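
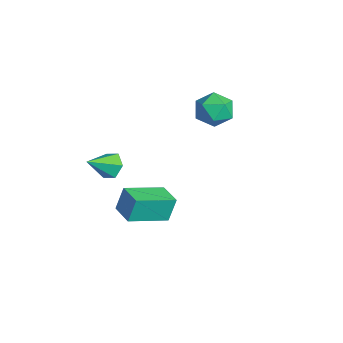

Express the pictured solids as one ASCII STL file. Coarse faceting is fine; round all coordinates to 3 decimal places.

solid 
facet normal -0.585 0.801 -0.124
outer loop
vertex -2.361 4.339 -0.885
vertex -2.927 4.023 -0.254
vertex -2.241 4.561 -0.016
endloop
endfacet
facet normal 0.097 0.961 -0.259
outer loop
vertex -2.361 4.339 -0.885
vertex -2.241 4.561 -0.016
vertex -1.528 4.35 -0.532
endloop
endfacet
facet normal 0.325 0.531 -0.783
outer loop
vertex -2.361 4.339 -0.885
vertex -1.528 4.35 -0.532
vertex -1.775 3.681 -1.088
endloop
endfacet
facet normal -0.217 0.106 -0.970
outer loop
vertex -2.361 4.339 -0.885
vertex -1.775 3.681 -1.088
vertex -2.64 3.479 -0.917
endloop
endfacet
facet normal -0.780 0.274 -0.563
outer loop
vertex -2.361 4.339 -0.885
vertex -2.64 3.479 -0.917
vertex -2.927 4.023 -0.254
endloop
endfacet
facet normal 0.477 0.816 0.326
outer loop
vertex -1.528 4.35 -0.532
vertex -2.241 4.561 -0.016
vertex -1.58 4.041 0.317
endloop
endfacet
facet normal -0.626 0.557 0.545
outer loop
vertex -2.241 4.561 -0.016
vertex -2.927 4.023 -0.254
vertex -2.445 3.839 0.488
endloop
endfacet
facet normal -0.941 -0.295 -0.165
outer loop
vertex -2.927 4.023 -0.254
vertex -2.64 3.479 -0.917
vertex -2.692 3.17 -0.068
endloop
endfacet
facet normal -0.031 -0.566 -0.824
outer loop
vertex -2.64 3.479 -0.917
vertex -1.775 3.681 -1.088
vertex -1.979 2.959 -0.584
endloop
endfacet
facet normal 0.846 0.120 -0.520
outer loop
vertex -1.775 3.681 -1.088
vertex -1.528 4.35 -0.532
vertex -1.293 3.497 -0.346
endloop
endfacet
facet normal 0.217 -0.106 0.970
outer loop
vertex -1.859 3.181 0.285
vertex -1.58 4.041 0.317
vertex -2.445 3.839 0.488
endloop
endfacet
facet normal -0.325 -0.531 0.783
outer loop
vertex -1.859 3.181 0.285
vertex -2.445 3.839 0.488
vertex -2.692 3.17 -0.068
endloop
endfacet
facet normal -0.097 -0.961 0.259
outer loop
vertex -1.859 3.181 0.285
vertex -2.692 3.17 -0.068
vertex -1.979 2.959 -0.584
endloop
endfacet
facet normal 0.585 -0.801 0.124
outer loop
vertex -1.859 3.181 0.285
vertex -1.979 2.959 -0.584
vertex -1.293 3.497 -0.346
endloop
endfacet
facet normal 0.780 -0.274 0.563
outer loop
vertex -1.859 3.181 0.285
vertex -1.293 3.497 -0.346
vertex -1.58 4.041 0.317
endloop
endfacet
facet normal 0.031 0.566 0.824
outer loop
vertex -2.445 3.839 0.488
vertex -1.58 4.041 0.317
vertex -2.241 4.561 -0.016
endloop
endfacet
facet normal -0.846 -0.120 0.520
outer loop
vertex -2.692 3.17 -0.068
vertex -2.445 3.839 0.488
vertex -2.927 4.023 -0.254
endloop
endfacet
facet normal -0.477 -0.816 -0.326
outer loop
vertex -1.979 2.959 -0.584
vertex -2.692 3.17 -0.068
vertex -2.64 3.479 -0.917
endloop
endfacet
facet normal 0.626 -0.557 -0.545
outer loop
vertex -1.293 3.497 -0.346
vertex -1.979 2.959 -0.584
vertex -1.775 3.681 -1.088
endloop
endfacet
facet normal 0.941 0.295 0.165
outer loop
vertex -1.58 4.041 0.317
vertex -1.293 3.497 -0.346
vertex -1.528 4.35 -0.532
endloop
endfacet
facet normal -0.980 -0.196 -0.030
outer loop
vertex 2.32 -1.119 -0.598
vertex 2.01 0.522 -1.185
vertex 2.421 -1.467 -1.626
endloop
endfacet
facet normal 0.175 -0.927 0.331
outer loop
vertex 3.45 -1.262 -1.595
vertex 2.32 -1.119 -0.598
vertex 2.421 -1.467 -1.626
endloop
endfacet
facet normal -0.980 -0.196 -0.030
outer loop
vertex 2.421 -1.467 -1.626
vertex 2.01 0.522 -1.185
vertex 2.111 0.174 -2.213
endloop
endfacet
facet normal 0.092 -0.320 -0.943
outer loop
vertex 2.111 0.174 -2.213
vertex 3.45 -1.262 -1.595
vertex 2.421 -1.467 -1.626
endloop
endfacet
facet normal -0.092 0.320 0.943
outer loop
vertex 2.32 -1.119 -0.598
vertex 3.039 0.727 -1.154
vertex 2.01 0.522 -1.185
endloop
endfacet
facet normal 0.175 -0.927 0.331
outer loop
vertex 3.349 -0.914 -0.567
vertex 2.32 -1.119 -0.598
vertex 3.45 -1.262 -1.595
endloop
endfacet
facet normal -0.092 0.320 0.943
outer loop
vertex 3.349 -0.914 -0.567
vertex 3.039 0.727 -1.154
vertex 2.32 -1.119 -0.598
endloop
endfacet
facet normal -0.175 0.927 -0.331
outer loop
vertex 2.01 0.522 -1.185
vertex 3.039 0.727 -1.154
vertex 2.111 0.174 -2.213
endloop
endfacet
facet normal 0.092 -0.320 -0.943
outer loop
vertex 3.14 0.379 -2.182
vertex 3.45 -1.262 -1.595
vertex 2.111 0.174 -2.213
endloop
endfacet
facet normal -0.175 0.927 -0.331
outer loop
vertex 2.111 0.174 -2.213
vertex 3.039 0.727 -1.154
vertex 3.14 0.379 -2.182
endloop
endfacet
facet normal 0.980 0.196 0.030
outer loop
vertex 3.14 0.379 -2.182
vertex 3.349 -0.914 -0.567
vertex 3.45 -1.262 -1.595
endloop
endfacet
facet normal 0.980 0.196 0.030
outer loop
vertex 3.039 0.727 -1.154
vertex 3.349 -0.914 -0.567
vertex 3.14 0.379 -2.182
endloop
endfacet
facet normal -0.259 0.791 -0.554
outer loop
vertex -1.95 -0.073 -2.818
vertex -2.437 -0.442 -3.117
vertex -2.575 -0.091 -2.551
endloop
endfacet
facet normal 0.375 0.247 0.894
outer loop
vertex -1.95 -0.073 -2.818
vertex -2.575 -0.091 -2.551
vertex -2.083 -1.518 -2.363
endloop
endfacet
facet normal -0.262 0.790 -0.554
outer loop
vertex -2.575 -0.091 -2.551
vertex -2.437 -0.442 -3.117
vertex -3.062 -0.461 -2.849
endloop
endfacet
facet normal -0.491 -0.055 0.870
outer loop
vertex -2.575 -0.091 -2.551
vertex -3.062 -0.461 -2.849
vertex -2.083 -1.518 -2.363
endloop
endfacet
facet normal -0.262 0.790 -0.554
outer loop
vertex -3.062 -0.461 -2.849
vertex -2.437 -0.442 -3.117
vertex -2.924 -0.812 -3.415
endloop
endfacet
facet normal -0.763 -0.616 0.196
outer loop
vertex -3.062 -0.461 -2.849
vertex -2.924 -0.812 -3.415
vertex -2.083 -1.518 -2.363
endloop
endfacet
facet normal -0.261 0.790 -0.555
outer loop
vertex -2.924 -0.812 -3.415
vertex -2.437 -0.442 -3.117
vertex -2.299 -0.793 -3.682
endloop
endfacet
facet normal -0.167 -0.875 -0.454
outer loop
vertex -2.924 -0.812 -3.415
vertex -2.299 -0.793 -3.682
vertex -2.083 -1.518 -2.363
endloop
endfacet
facet normal -0.260 0.790 -0.555
outer loop
vertex -2.299 -0.793 -3.682
vertex -2.437 -0.442 -3.117
vertex -1.813 -0.424 -3.384
endloop
endfacet
facet normal 0.698 -0.573 -0.429
outer loop
vertex -2.299 -0.793 -3.682
vertex -1.813 -0.424 -3.384
vertex -2.083 -1.518 -2.363
endloop
endfacet
facet normal -0.260 0.791 -0.554
outer loop
vertex -1.813 -0.424 -3.384
vertex -2.437 -0.442 -3.117
vertex -1.95 -0.073 -2.818
endloop
endfacet
facet normal 0.970 -0.013 0.243
outer loop
vertex -1.813 -0.424 -3.384
vertex -1.95 -0.073 -2.818
vertex -2.083 -1.518 -2.363
endloop
endfacet

endsolid


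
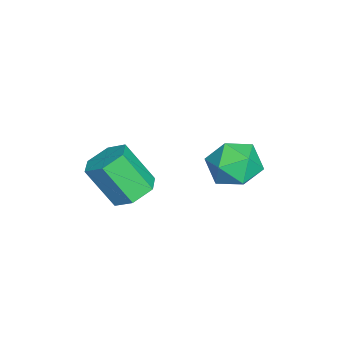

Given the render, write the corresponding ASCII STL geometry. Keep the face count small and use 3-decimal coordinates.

solid 
facet normal -0.593 0.805 0.035
outer loop
vertex 1.28 1.075 0.138
vertex 0.73 0.678 -0.053
vertex 0.884 0.762 0.63
endloop
endfacet
facet normal -0.057 0.863 0.503
outer loop
vertex 1.28 1.075 0.138
vertex 0.884 0.762 0.63
vertex 1.585 0.77 0.696
endloop
endfacet
facet normal 0.556 0.818 0.143
outer loop
vertex 1.28 1.075 0.138
vertex 1.585 0.77 0.696
vertex 1.865 0.692 0.054
endloop
endfacet
facet normal 0.401 0.733 -0.549
outer loop
vertex 1.28 1.075 0.138
vertex 1.865 0.692 0.054
vertex 1.336 0.635 -0.409
endloop
endfacet
facet normal -0.310 0.725 -0.615
outer loop
vertex 1.28 1.075 0.138
vertex 1.336 0.635 -0.409
vertex 0.73 0.678 -0.053
endloop
endfacet
facet normal -0.093 0.305 0.948
outer loop
vertex 1.585 0.77 0.696
vertex 0.884 0.762 0.63
vertex 1.224 0.185 0.849
endloop
endfacet
facet normal -0.958 0.213 0.190
outer loop
vertex 0.884 0.762 0.63
vertex 0.73 0.678 -0.053
vertex 0.695 0.128 0.386
endloop
endfacet
facet normal -0.500 0.083 -0.862
outer loop
vertex 0.73 0.678 -0.053
vertex 1.336 0.635 -0.409
vertex 0.975 0.05 -0.256
endloop
endfacet
facet normal 0.650 0.097 -0.754
outer loop
vertex 1.336 0.635 -0.409
vertex 1.865 0.692 0.054
vertex 1.676 0.058 -0.19
endloop
endfacet
facet normal 0.901 0.234 0.365
outer loop
vertex 1.865 0.692 0.054
vertex 1.585 0.77 0.696
vertex 1.83 0.142 0.493
endloop
endfacet
facet normal -0.401 -0.733 0.549
outer loop
vertex 1.28 -0.255 0.302
vertex 1.224 0.185 0.849
vertex 0.695 0.128 0.386
endloop
endfacet
facet normal -0.556 -0.818 -0.143
outer loop
vertex 1.28 -0.255 0.302
vertex 0.695 0.128 0.386
vertex 0.975 0.05 -0.256
endloop
endfacet
facet normal 0.057 -0.863 -0.503
outer loop
vertex 1.28 -0.255 0.302
vertex 0.975 0.05 -0.256
vertex 1.676 0.058 -0.19
endloop
endfacet
facet normal 0.593 -0.805 -0.035
outer loop
vertex 1.28 -0.255 0.302
vertex 1.676 0.058 -0.19
vertex 1.83 0.142 0.493
endloop
endfacet
facet normal 0.310 -0.725 0.615
outer loop
vertex 1.28 -0.255 0.302
vertex 1.83 0.142 0.493
vertex 1.224 0.185 0.849
endloop
endfacet
facet normal -0.650 -0.097 0.754
outer loop
vertex 0.695 0.128 0.386
vertex 1.224 0.185 0.849
vertex 0.884 0.762 0.63
endloop
endfacet
facet normal -0.901 -0.234 -0.365
outer loop
vertex 0.975 0.05 -0.256
vertex 0.695 0.128 0.386
vertex 0.73 0.678 -0.053
endloop
endfacet
facet normal 0.093 -0.305 -0.948
outer loop
vertex 1.676 0.058 -0.19
vertex 0.975 0.05 -0.256
vertex 1.336 0.635 -0.409
endloop
endfacet
facet normal 0.958 -0.213 -0.190
outer loop
vertex 1.83 0.142 0.493
vertex 1.676 0.058 -0.19
vertex 1.865 0.692 0.054
endloop
endfacet
facet normal 0.500 -0.083 0.862
outer loop
vertex 1.224 0.185 0.849
vertex 1.83 0.142 0.493
vertex 1.585 0.77 0.696
endloop
endfacet
facet normal 0.077 0.561 -0.824
outer loop
vertex 3.574 -1.422 0.49
vertex 3.025 -1.482 0.398
vertex 3.212 -1.054 0.707
endloop
endfacet
facet normal 0.759 0.503 0.413
outer loop
vertex 3.574 -1.422 0.49
vertex 3.212 -1.054 0.707
vertex 3.484 -2.078 1.454
endloop
endfacet
facet normal 0.759 0.503 0.413
outer loop
vertex 3.484 -2.078 1.454
vertex 3.212 -1.054 0.707
vertex 3.122 -1.71 1.671
endloop
endfacet
facet normal -0.077 -0.561 0.824
outer loop
vertex 3.484 -2.078 1.454
vertex 3.122 -1.71 1.671
vertex 2.935 -2.138 1.362
endloop
endfacet
facet normal 0.077 0.561 -0.824
outer loop
vertex 3.212 -1.054 0.707
vertex 3.025 -1.482 0.398
vertex 2.663 -1.114 0.615
endloop
endfacet
facet normal -0.181 0.821 0.542
outer loop
vertex 3.212 -1.054 0.707
vertex 2.663 -1.114 0.615
vertex 3.122 -1.71 1.671
endloop
endfacet
facet normal -0.181 0.821 0.542
outer loop
vertex 3.122 -1.71 1.671
vertex 2.663 -1.114 0.615
vertex 2.573 -1.77 1.579
endloop
endfacet
facet normal -0.077 -0.561 0.824
outer loop
vertex 3.122 -1.71 1.671
vertex 2.573 -1.77 1.579
vertex 2.935 -2.138 1.362
endloop
endfacet
facet normal 0.077 0.561 -0.824
outer loop
vertex 2.663 -1.114 0.615
vertex 3.025 -1.482 0.398
vertex 2.476 -1.542 0.306
endloop
endfacet
facet normal -0.939 0.318 0.128
outer loop
vertex 2.663 -1.114 0.615
vertex 2.476 -1.542 0.306
vertex 2.573 -1.77 1.579
endloop
endfacet
facet normal -0.939 0.318 0.128
outer loop
vertex 2.573 -1.77 1.579
vertex 2.476 -1.542 0.306
vertex 2.386 -2.198 1.27
endloop
endfacet
facet normal -0.077 -0.561 0.824
outer loop
vertex 2.573 -1.77 1.579
vertex 2.386 -2.198 1.27
vertex 2.935 -2.138 1.362
endloop
endfacet
facet normal 0.077 0.561 -0.824
outer loop
vertex 2.476 -1.542 0.306
vertex 3.025 -1.482 0.398
vertex 2.838 -1.91 0.089
endloop
endfacet
facet normal -0.759 -0.503 -0.413
outer loop
vertex 2.476 -1.542 0.306
vertex 2.838 -1.91 0.089
vertex 2.386 -2.198 1.27
endloop
endfacet
facet normal -0.759 -0.503 -0.413
outer loop
vertex 2.386 -2.198 1.27
vertex 2.838 -1.91 0.089
vertex 2.748 -2.566 1.053
endloop
endfacet
facet normal -0.077 -0.561 0.824
outer loop
vertex 2.386 -2.198 1.27
vertex 2.748 -2.566 1.053
vertex 2.935 -2.138 1.362
endloop
endfacet
facet normal 0.077 0.561 -0.824
outer loop
vertex 2.838 -1.91 0.089
vertex 3.025 -1.482 0.398
vertex 3.387 -1.85 0.181
endloop
endfacet
facet normal 0.181 -0.821 -0.542
outer loop
vertex 2.838 -1.91 0.089
vertex 3.387 -1.85 0.181
vertex 2.748 -2.566 1.053
endloop
endfacet
facet normal 0.181 -0.821 -0.542
outer loop
vertex 2.748 -2.566 1.053
vertex 3.387 -1.85 0.181
vertex 3.297 -2.506 1.145
endloop
endfacet
facet normal -0.077 -0.561 0.824
outer loop
vertex 2.748 -2.566 1.053
vertex 3.297 -2.506 1.145
vertex 2.935 -2.138 1.362
endloop
endfacet
facet normal 0.077 0.561 -0.824
outer loop
vertex 3.387 -1.85 0.181
vertex 3.025 -1.482 0.398
vertex 3.574 -1.422 0.49
endloop
endfacet
facet normal 0.939 -0.318 -0.128
outer loop
vertex 3.387 -1.85 0.181
vertex 3.574 -1.422 0.49
vertex 3.297 -2.506 1.145
endloop
endfacet
facet normal 0.939 -0.318 -0.128
outer loop
vertex 3.297 -2.506 1.145
vertex 3.574 -1.422 0.49
vertex 3.484 -2.078 1.454
endloop
endfacet
facet normal -0.077 -0.561 0.824
outer loop
vertex 3.297 -2.506 1.145
vertex 3.484 -2.078 1.454
vertex 2.935 -2.138 1.362
endloop
endfacet

endsolid


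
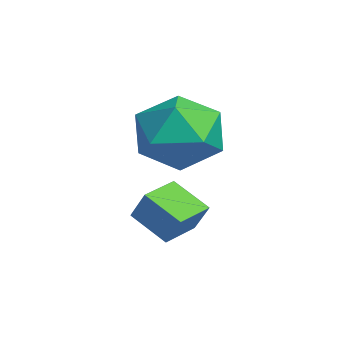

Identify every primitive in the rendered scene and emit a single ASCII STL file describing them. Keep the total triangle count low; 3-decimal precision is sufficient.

solid 
facet normal -0.083 0.995 0.046
outer loop
vertex -0.712 1.392 0.526
vertex -1.641 1.292 1.008
vertex -0.757 1.34 1.575
endloop
endfacet
facet normal 0.601 0.796 0.065
outer loop
vertex -0.712 1.392 0.526
vertex -0.757 1.34 1.575
vertex -0.008 0.817 1.055
endloop
endfacet
facet normal 0.739 0.421 -0.526
outer loop
vertex -0.712 1.392 0.526
vertex -0.008 0.817 1.055
vertex -0.429 0.445 0.166
endloop
endfacet
facet normal 0.139 0.388 -0.911
outer loop
vertex -0.712 1.392 0.526
vertex -0.429 0.445 0.166
vertex -1.438 0.739 0.137
endloop
endfacet
facet normal -0.369 0.743 -0.558
outer loop
vertex -0.712 1.392 0.526
vertex -1.438 0.739 0.137
vertex -1.641 1.292 1.008
endloop
endfacet
facet normal 0.689 0.364 0.627
outer loop
vertex -0.008 0.817 1.055
vertex -0.757 1.34 1.575
vertex -0.502 0.361 1.863
endloop
endfacet
facet normal -0.419 0.686 0.595
outer loop
vertex -0.757 1.34 1.575
vertex -1.641 1.292 1.008
vertex -1.511 0.655 1.834
endloop
endfacet
facet normal -0.881 0.278 -0.382
outer loop
vertex -1.641 1.292 1.008
vertex -1.438 0.739 0.137
vertex -1.932 0.283 0.945
endloop
endfacet
facet normal -0.059 -0.296 -0.953
outer loop
vertex -1.438 0.739 0.137
vertex -0.429 0.445 0.166
vertex -1.183 -0.24 0.425
endloop
endfacet
facet normal 0.912 -0.242 -0.331
outer loop
vertex -0.429 0.445 0.166
vertex -0.008 0.817 1.055
vertex -0.299 -0.192 0.992
endloop
endfacet
facet normal -0.139 -0.388 0.911
outer loop
vertex -1.228 -0.292 1.474
vertex -0.502 0.361 1.863
vertex -1.511 0.655 1.834
endloop
endfacet
facet normal -0.739 -0.421 0.526
outer loop
vertex -1.228 -0.292 1.474
vertex -1.511 0.655 1.834
vertex -1.932 0.283 0.945
endloop
endfacet
facet normal -0.601 -0.796 -0.065
outer loop
vertex -1.228 -0.292 1.474
vertex -1.932 0.283 0.945
vertex -1.183 -0.24 0.425
endloop
endfacet
facet normal 0.083 -0.995 -0.046
outer loop
vertex -1.228 -0.292 1.474
vertex -1.183 -0.24 0.425
vertex -0.299 -0.192 0.992
endloop
endfacet
facet normal 0.369 -0.743 0.558
outer loop
vertex -1.228 -0.292 1.474
vertex -0.299 -0.192 0.992
vertex -0.502 0.361 1.863
endloop
endfacet
facet normal 0.059 0.296 0.953
outer loop
vertex -1.511 0.655 1.834
vertex -0.502 0.361 1.863
vertex -0.757 1.34 1.575
endloop
endfacet
facet normal -0.912 0.242 0.331
outer loop
vertex -1.932 0.283 0.945
vertex -1.511 0.655 1.834
vertex -1.641 1.292 1.008
endloop
endfacet
facet normal -0.689 -0.364 -0.627
outer loop
vertex -1.183 -0.24 0.425
vertex -1.932 0.283 0.945
vertex -1.438 0.739 0.137
endloop
endfacet
facet normal 0.419 -0.686 -0.595
outer loop
vertex -0.299 -0.192 0.992
vertex -1.183 -0.24 0.425
vertex -0.429 0.445 0.166
endloop
endfacet
facet normal 0.881 -0.278 0.382
outer loop
vertex -0.502 0.361 1.863
vertex -0.299 -0.192 0.992
vertex -0.008 0.817 1.055
endloop
endfacet
facet normal -0.607 0.787 0.111
outer loop
vertex -0.892 0.126 -0.846
vertex -0.498 0.331 -0.145
vertex -0.248 0.697 -1.375
endloop
endfacet
facet normal -0.475 -0.247 -0.845
outer loop
vertex 0.298 -0.011 -1.475
vertex -0.892 0.126 -0.846
vertex -0.248 0.697 -1.375
endloop
endfacet
facet normal -0.607 0.787 0.111
outer loop
vertex -0.248 0.697 -1.375
vertex -0.498 0.331 -0.145
vertex 0.146 0.902 -0.674
endloop
endfacet
facet normal 0.637 0.565 -0.524
outer loop
vertex 0.146 0.902 -0.674
vertex 0.298 -0.011 -1.475
vertex -0.248 0.697 -1.375
endloop
endfacet
facet normal -0.637 -0.565 0.524
outer loop
vertex -0.892 0.126 -0.846
vertex 0.048 -0.377 -0.245
vertex -0.498 0.331 -0.145
endloop
endfacet
facet normal -0.475 -0.247 -0.845
outer loop
vertex -0.346 -0.582 -0.946
vertex -0.892 0.126 -0.846
vertex 0.298 -0.011 -1.475
endloop
endfacet
facet normal -0.637 -0.565 0.524
outer loop
vertex -0.346 -0.582 -0.946
vertex 0.048 -0.377 -0.245
vertex -0.892 0.126 -0.846
endloop
endfacet
facet normal 0.475 0.247 0.845
outer loop
vertex -0.498 0.331 -0.145
vertex 0.048 -0.377 -0.245
vertex 0.146 0.902 -0.674
endloop
endfacet
facet normal 0.637 0.565 -0.524
outer loop
vertex 0.692 0.194 -0.774
vertex 0.298 -0.011 -1.475
vertex 0.146 0.902 -0.674
endloop
endfacet
facet normal 0.475 0.247 0.845
outer loop
vertex 0.146 0.902 -0.674
vertex 0.048 -0.377 -0.245
vertex 0.692 0.194 -0.774
endloop
endfacet
facet normal 0.607 -0.787 -0.111
outer loop
vertex 0.692 0.194 -0.774
vertex -0.346 -0.582 -0.946
vertex 0.298 -0.011 -1.475
endloop
endfacet
facet normal 0.607 -0.787 -0.111
outer loop
vertex 0.048 -0.377 -0.245
vertex -0.346 -0.582 -0.946
vertex 0.692 0.194 -0.774
endloop
endfacet

endsolid


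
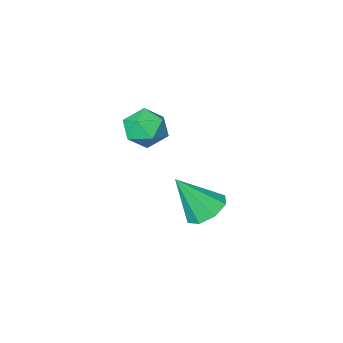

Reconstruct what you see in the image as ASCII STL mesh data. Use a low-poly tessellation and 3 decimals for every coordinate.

solid 
facet normal -0.488 0.310 -0.816
outer loop
vertex 1.836 2.721 -0.404
vertex 1.176 2.728 -0.007
vertex 1.733 3.241 -0.145
endloop
endfacet
facet normal 0.978 0.205 -0.023
outer loop
vertex 1.836 2.721 -0.404
vertex 1.733 3.241 -0.145
vertex 1.984 2.212 1.347
endloop
endfacet
facet normal -0.488 0.310 -0.816
outer loop
vertex 1.733 3.241 -0.145
vertex 1.176 2.728 -0.007
vertex 1.304 3.46 0.195
endloop
endfacet
facet normal 0.636 0.681 0.363
outer loop
vertex 1.733 3.241 -0.145
vertex 1.304 3.46 0.195
vertex 1.984 2.212 1.347
endloop
endfacet
facet normal -0.487 0.310 -0.816
outer loop
vertex 1.304 3.46 0.195
vertex 1.176 2.728 -0.007
vertex 0.8 3.25 0.416
endloop
endfacet
facet normal 0.032 0.687 0.726
outer loop
vertex 1.304 3.46 0.195
vertex 0.8 3.25 0.416
vertex 1.984 2.212 1.347
endloop
endfacet
facet normal -0.487 0.311 -0.816
outer loop
vertex 0.8 3.25 0.416
vertex 1.176 2.728 -0.007
vertex 0.516 2.735 0.389
endloop
endfacet
facet normal -0.477 0.219 0.851
outer loop
vertex 0.8 3.25 0.416
vertex 0.516 2.735 0.389
vertex 1.984 2.212 1.347
endloop
endfacet
facet normal -0.487 0.311 -0.816
outer loop
vertex 0.516 2.735 0.389
vertex 1.176 2.728 -0.007
vertex 0.618 2.215 0.13
endloop
endfacet
facet normal -0.595 -0.449 0.667
outer loop
vertex 0.516 2.735 0.389
vertex 0.618 2.215 0.13
vertex 1.984 2.212 1.347
endloop
endfacet
facet normal -0.486 0.311 -0.816
outer loop
vertex 0.618 2.215 0.13
vertex 1.176 2.728 -0.007
vertex 1.047 1.996 -0.209
endloop
endfacet
facet normal -0.252 -0.926 0.280
outer loop
vertex 0.618 2.215 0.13
vertex 1.047 1.996 -0.209
vertex 1.984 2.212 1.347
endloop
endfacet
facet normal -0.489 0.311 -0.815
outer loop
vertex 1.047 1.996 -0.209
vertex 1.176 2.728 -0.007
vertex 1.551 2.206 -0.431
endloop
endfacet
facet normal 0.352 -0.932 -0.083
outer loop
vertex 1.047 1.996 -0.209
vertex 1.551 2.206 -0.431
vertex 1.984 2.212 1.347
endloop
endfacet
facet normal -0.487 0.312 -0.815
outer loop
vertex 1.551 2.206 -0.431
vertex 1.176 2.728 -0.007
vertex 1.836 2.721 -0.404
endloop
endfacet
facet normal 0.860 -0.465 -0.208
outer loop
vertex 1.551 2.206 -0.431
vertex 1.836 2.721 -0.404
vertex 1.984 2.212 1.347
endloop
endfacet
facet normal 0.146 0.781 0.608
outer loop
vertex 3.137 2.869 3.972
vertex 2.624 2.572 4.477
vertex 3.378 2.387 4.533
endloop
endfacet
facet normal 0.736 0.636 0.230
outer loop
vertex 3.137 2.869 3.972
vertex 3.378 2.387 4.533
vertex 3.663 2.318 3.812
endloop
endfacet
facet normal 0.570 0.679 -0.463
outer loop
vertex 3.137 2.869 3.972
vertex 3.663 2.318 3.812
vertex 3.086 2.461 3.311
endloop
endfacet
facet normal -0.121 0.849 -0.515
outer loop
vertex 3.137 2.869 3.972
vertex 3.086 2.461 3.311
vertex 2.444 2.618 3.721
endloop
endfacet
facet normal -0.383 0.912 0.147
outer loop
vertex 3.137 2.869 3.972
vertex 2.444 2.618 3.721
vertex 2.624 2.572 4.477
endloop
endfacet
facet normal 0.928 -0.036 0.370
outer loop
vertex 3.663 2.318 3.812
vertex 3.378 2.387 4.533
vertex 3.476 1.682 4.219
endloop
endfacet
facet normal -0.025 0.196 0.980
outer loop
vertex 3.378 2.387 4.533
vertex 2.624 2.572 4.477
vertex 2.834 1.839 4.629
endloop
endfacet
facet normal -0.882 0.409 0.235
outer loop
vertex 2.624 2.572 4.477
vertex 2.444 2.618 3.721
vertex 2.257 1.982 4.128
endloop
endfacet
facet normal -0.457 0.308 -0.834
outer loop
vertex 2.444 2.618 3.721
vertex 3.086 2.461 3.311
vertex 2.542 1.913 3.407
endloop
endfacet
facet normal 0.660 0.033 -0.751
outer loop
vertex 3.086 2.461 3.311
vertex 3.663 2.318 3.812
vertex 3.296 1.728 3.463
endloop
endfacet
facet normal 0.121 -0.849 0.515
outer loop
vertex 2.783 1.431 3.968
vertex 3.476 1.682 4.219
vertex 2.834 1.839 4.629
endloop
endfacet
facet normal -0.570 -0.679 0.463
outer loop
vertex 2.783 1.431 3.968
vertex 2.834 1.839 4.629
vertex 2.257 1.982 4.128
endloop
endfacet
facet normal -0.736 -0.636 -0.230
outer loop
vertex 2.783 1.431 3.968
vertex 2.257 1.982 4.128
vertex 2.542 1.913 3.407
endloop
endfacet
facet normal -0.146 -0.781 -0.608
outer loop
vertex 2.783 1.431 3.968
vertex 2.542 1.913 3.407
vertex 3.296 1.728 3.463
endloop
endfacet
facet normal 0.383 -0.912 -0.147
outer loop
vertex 2.783 1.431 3.968
vertex 3.296 1.728 3.463
vertex 3.476 1.682 4.219
endloop
endfacet
facet normal 0.457 -0.308 0.834
outer loop
vertex 2.834 1.839 4.629
vertex 3.476 1.682 4.219
vertex 3.378 2.387 4.533
endloop
endfacet
facet normal -0.660 -0.033 0.751
outer loop
vertex 2.257 1.982 4.128
vertex 2.834 1.839 4.629
vertex 2.624 2.572 4.477
endloop
endfacet
facet normal -0.928 0.036 -0.370
outer loop
vertex 2.542 1.913 3.407
vertex 2.257 1.982 4.128
vertex 2.444 2.618 3.721
endloop
endfacet
facet normal 0.025 -0.196 -0.980
outer loop
vertex 3.296 1.728 3.463
vertex 2.542 1.913 3.407
vertex 3.086 2.461 3.311
endloop
endfacet
facet normal 0.882 -0.409 -0.235
outer loop
vertex 3.476 1.682 4.219
vertex 3.296 1.728 3.463
vertex 3.663 2.318 3.812
endloop
endfacet

endsolid


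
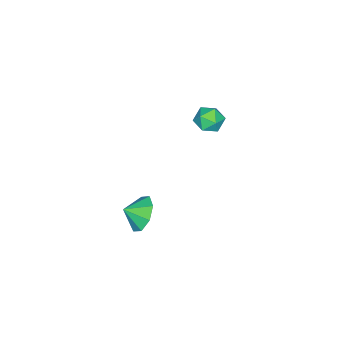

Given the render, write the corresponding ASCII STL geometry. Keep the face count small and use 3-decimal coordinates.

solid 
facet normal -0.551 0.662 -0.508
outer loop
vertex 3.3 -1.479 -2.259
vertex 2.741 -2.302 -2.726
vertex 2.622 -1.701 -1.813
endloop
endfacet
facet normal 0.539 0.043 0.841
outer loop
vertex 3.3 -1.479 -2.259
vertex 2.622 -1.701 -1.813
vertex 3.319 -2.998 -2.194
endloop
endfacet
facet normal -0.551 0.662 -0.508
outer loop
vertex 2.622 -1.701 -1.813
vertex 2.741 -2.302 -2.726
vertex 2.013 -2.276 -1.902
endloop
endfacet
facet normal 0.084 -0.239 0.967
outer loop
vertex 2.622 -1.701 -1.813
vertex 2.013 -2.276 -1.902
vertex 3.319 -2.998 -2.194
endloop
endfacet
facet normal -0.551 0.662 -0.508
outer loop
vertex 2.013 -2.276 -1.902
vertex 2.741 -2.302 -2.726
vertex 1.831 -2.866 -2.474
endloop
endfacet
facet normal -0.196 -0.651 0.734
outer loop
vertex 2.013 -2.276 -1.902
vertex 1.831 -2.866 -2.474
vertex 3.319 -2.998 -2.194
endloop
endfacet
facet normal -0.551 0.663 -0.507
outer loop
vertex 1.831 -2.866 -2.474
vertex 2.741 -2.302 -2.726
vertex 2.181 -3.126 -3.194
endloop
endfacet
facet normal -0.137 -0.951 0.277
outer loop
vertex 1.831 -2.866 -2.474
vertex 2.181 -3.126 -3.194
vertex 3.319 -2.998 -2.194
endloop
endfacet
facet normal -0.551 0.663 -0.507
outer loop
vertex 2.181 -3.126 -3.194
vertex 2.741 -2.302 -2.726
vertex 2.859 -2.903 -3.64
endloop
endfacet
facet normal 0.228 -0.964 -0.136
outer loop
vertex 2.181 -3.126 -3.194
vertex 2.859 -2.903 -3.64
vertex 3.319 -2.998 -2.194
endloop
endfacet
facet normal -0.551 0.663 -0.507
outer loop
vertex 2.859 -2.903 -3.64
vertex 2.741 -2.302 -2.726
vertex 3.468 -2.328 -3.551
endloop
endfacet
facet normal 0.683 -0.682 -0.262
outer loop
vertex 2.859 -2.903 -3.64
vertex 3.468 -2.328 -3.551
vertex 3.319 -2.998 -2.194
endloop
endfacet
facet normal -0.552 0.662 -0.507
outer loop
vertex 3.468 -2.328 -3.551
vertex 2.741 -2.302 -2.726
vertex 3.651 -1.738 -2.979
endloop
endfacet
facet normal 0.962 -0.271 -0.028
outer loop
vertex 3.468 -2.328 -3.551
vertex 3.651 -1.738 -2.979
vertex 3.319 -2.998 -2.194
endloop
endfacet
facet normal -0.551 0.662 -0.507
outer loop
vertex 3.651 -1.738 -2.979
vertex 2.741 -2.302 -2.726
vertex 3.3 -1.479 -2.259
endloop
endfacet
facet normal 0.903 0.030 0.429
outer loop
vertex 3.651 -1.738 -2.979
vertex 3.3 -1.479 -2.259
vertex 3.319 -2.998 -2.194
endloop
endfacet
facet normal -0.887 0.434 -0.160
outer loop
vertex -4.525 -2.145 -1.426
vertex -4.807 -2.425 -0.625
vertex -4.404 -1.631 -0.704
endloop
endfacet
facet normal -0.366 0.786 -0.498
outer loop
vertex -4.525 -2.145 -1.426
vertex -4.404 -1.631 -0.704
vertex -3.752 -1.711 -1.31
endloop
endfacet
facet normal -0.044 0.330 -0.943
outer loop
vertex -4.525 -2.145 -1.426
vertex -3.752 -1.711 -1.31
vertex -3.752 -2.555 -1.605
endloop
endfacet
facet normal -0.365 -0.304 -0.880
outer loop
vertex -4.525 -2.145 -1.426
vertex -3.752 -2.555 -1.605
vertex -4.404 -2.996 -1.182
endloop
endfacet
facet normal -0.887 -0.240 -0.396
outer loop
vertex -4.525 -2.145 -1.426
vertex -4.404 -2.996 -1.182
vertex -4.807 -2.425 -0.625
endloop
endfacet
facet normal 0.112 0.994 -0.010
outer loop
vertex -3.752 -1.711 -1.31
vertex -4.404 -1.631 -0.704
vertex -3.556 -1.724 -0.438
endloop
endfacet
facet normal -0.730 0.424 0.536
outer loop
vertex -4.404 -1.631 -0.704
vertex -4.807 -2.425 -0.625
vertex -4.208 -2.165 -0.015
endloop
endfacet
facet normal -0.730 -0.666 0.154
outer loop
vertex -4.807 -2.425 -0.625
vertex -4.404 -2.996 -1.182
vertex -4.208 -3.009 -0.31
endloop
endfacet
facet normal 0.113 -0.770 -0.629
outer loop
vertex -4.404 -2.996 -1.182
vertex -3.752 -2.555 -1.605
vertex -3.556 -3.089 -0.916
endloop
endfacet
facet normal 0.633 0.255 -0.731
outer loop
vertex -3.752 -2.555 -1.605
vertex -3.752 -1.711 -1.31
vertex -3.153 -2.295 -0.995
endloop
endfacet
facet normal 0.365 0.304 0.880
outer loop
vertex -3.435 -2.575 -0.194
vertex -3.556 -1.724 -0.438
vertex -4.208 -2.165 -0.015
endloop
endfacet
facet normal 0.044 -0.330 0.943
outer loop
vertex -3.435 -2.575 -0.194
vertex -4.208 -2.165 -0.015
vertex -4.208 -3.009 -0.31
endloop
endfacet
facet normal 0.366 -0.786 0.498
outer loop
vertex -3.435 -2.575 -0.194
vertex -4.208 -3.009 -0.31
vertex -3.556 -3.089 -0.916
endloop
endfacet
facet normal 0.887 -0.434 0.160
outer loop
vertex -3.435 -2.575 -0.194
vertex -3.556 -3.089 -0.916
vertex -3.153 -2.295 -0.995
endloop
endfacet
facet normal 0.887 0.240 0.396
outer loop
vertex -3.435 -2.575 -0.194
vertex -3.153 -2.295 -0.995
vertex -3.556 -1.724 -0.438
endloop
endfacet
facet normal -0.113 0.770 0.629
outer loop
vertex -4.208 -2.165 -0.015
vertex -3.556 -1.724 -0.438
vertex -4.404 -1.631 -0.704
endloop
endfacet
facet normal -0.633 -0.255 0.731
outer loop
vertex -4.208 -3.009 -0.31
vertex -4.208 -2.165 -0.015
vertex -4.807 -2.425 -0.625
endloop
endfacet
facet normal -0.112 -0.994 0.010
outer loop
vertex -3.556 -3.089 -0.916
vertex -4.208 -3.009 -0.31
vertex -4.404 -2.996 -1.182
endloop
endfacet
facet normal 0.730 -0.424 -0.536
outer loop
vertex -3.153 -2.295 -0.995
vertex -3.556 -3.089 -0.916
vertex -3.752 -2.555 -1.605
endloop
endfacet
facet normal 0.730 0.666 -0.154
outer loop
vertex -3.556 -1.724 -0.438
vertex -3.153 -2.295 -0.995
vertex -3.752 -1.711 -1.31
endloop
endfacet

endsolid


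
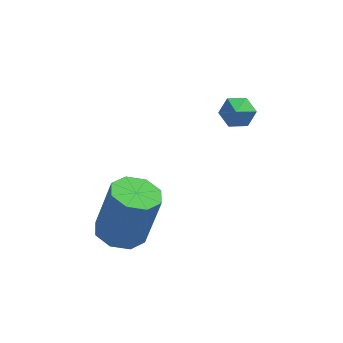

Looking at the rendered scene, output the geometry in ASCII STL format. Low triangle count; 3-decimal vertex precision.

solid 
facet normal -0.252 -0.082 -0.964
outer loop
vertex -3.139 -0.917 0.182
vertex -3.764 -1.283 0.377
vertex -3.583 -0.563 0.268
endloop
endfacet
facet normal 0.582 0.783 -0.220
outer loop
vertex -3.139 -0.917 0.182
vertex -3.583 -0.563 0.268
vertex -2.691 -0.771 1.888
endloop
endfacet
facet normal 0.581 0.784 -0.219
outer loop
vertex -2.691 -0.771 1.888
vertex -3.583 -0.563 0.268
vertex -3.135 -0.418 1.974
endloop
endfacet
facet normal 0.252 0.083 0.964
outer loop
vertex -2.691 -0.771 1.888
vertex -3.135 -0.418 1.974
vertex -3.316 -1.137 2.083
endloop
endfacet
facet normal -0.253 -0.082 -0.964
outer loop
vertex -3.583 -0.563 0.268
vertex -3.764 -1.283 0.377
vertex -4.133 -0.631 0.418
endloop
endfacet
facet normal -0.136 0.990 -0.049
outer loop
vertex -3.583 -0.563 0.268
vertex -4.133 -0.631 0.418
vertex -3.135 -0.418 1.974
endloop
endfacet
facet normal -0.136 0.990 -0.049
outer loop
vertex -3.135 -0.418 1.974
vertex -4.133 -0.631 0.418
vertex -3.685 -0.486 2.124
endloop
endfacet
facet normal 0.253 0.083 0.964
outer loop
vertex -3.135 -0.418 1.974
vertex -3.685 -0.486 2.124
vertex -3.316 -1.137 2.083
endloop
endfacet
facet normal -0.253 -0.083 -0.964
outer loop
vertex -4.133 -0.631 0.418
vertex -3.764 -1.283 0.377
vertex -4.466 -1.081 0.544
endloop
endfacet
facet normal -0.774 0.615 0.151
outer loop
vertex -4.133 -0.631 0.418
vertex -4.466 -1.081 0.544
vertex -3.685 -0.486 2.124
endloop
endfacet
facet normal -0.773 0.617 0.150
outer loop
vertex -3.685 -0.486 2.124
vertex -4.466 -1.081 0.544
vertex -4.019 -0.935 2.25
endloop
endfacet
facet normal 0.253 0.083 0.964
outer loop
vertex -3.685 -0.486 2.124
vertex -4.019 -0.935 2.25
vertex -3.316 -1.137 2.083
endloop
endfacet
facet normal -0.253 -0.082 -0.964
outer loop
vertex -4.466 -1.081 0.544
vertex -3.764 -1.283 0.377
vertex -4.389 -1.649 0.572
endloop
endfacet
facet normal -0.958 -0.117 0.261
outer loop
vertex -4.466 -1.081 0.544
vertex -4.389 -1.649 0.572
vertex -4.019 -0.935 2.25
endloop
endfacet
facet normal -0.958 -0.119 0.262
outer loop
vertex -4.019 -0.935 2.25
vertex -4.389 -1.649 0.572
vertex -3.941 -1.503 2.278
endloop
endfacet
facet normal 0.253 0.082 0.964
outer loop
vertex -4.019 -0.935 2.25
vertex -3.941 -1.503 2.278
vertex -3.316 -1.137 2.083
endloop
endfacet
facet normal -0.252 -0.083 -0.964
outer loop
vertex -4.389 -1.649 0.572
vertex -3.764 -1.283 0.377
vertex -3.945 -2.002 0.486
endloop
endfacet
facet normal -0.581 -0.784 0.220
outer loop
vertex -4.389 -1.649 0.572
vertex -3.945 -2.002 0.486
vertex -3.941 -1.503 2.278
endloop
endfacet
facet normal -0.582 -0.783 0.219
outer loop
vertex -3.941 -1.503 2.278
vertex -3.945 -2.002 0.486
vertex -3.497 -1.857 2.192
endloop
endfacet
facet normal 0.252 0.082 0.964
outer loop
vertex -3.941 -1.503 2.278
vertex -3.497 -1.857 2.192
vertex -3.316 -1.137 2.083
endloop
endfacet
facet normal -0.253 -0.083 -0.964
outer loop
vertex -3.945 -2.002 0.486
vertex -3.764 -1.283 0.377
vertex -3.395 -1.934 0.336
endloop
endfacet
facet normal 0.136 -0.990 0.049
outer loop
vertex -3.945 -2.002 0.486
vertex -3.395 -1.934 0.336
vertex -3.497 -1.857 2.192
endloop
endfacet
facet normal 0.136 -0.990 0.049
outer loop
vertex -3.497 -1.857 2.192
vertex -3.395 -1.934 0.336
vertex -2.947 -1.789 2.042
endloop
endfacet
facet normal 0.253 0.082 0.964
outer loop
vertex -3.497 -1.857 2.192
vertex -2.947 -1.789 2.042
vertex -3.316 -1.137 2.083
endloop
endfacet
facet normal -0.253 -0.083 -0.964
outer loop
vertex -3.395 -1.934 0.336
vertex -3.764 -1.283 0.377
vertex -3.061 -1.485 0.21
endloop
endfacet
facet normal 0.773 -0.617 -0.150
outer loop
vertex -3.395 -1.934 0.336
vertex -3.061 -1.485 0.21
vertex -2.947 -1.789 2.042
endloop
endfacet
facet normal 0.774 -0.615 -0.150
outer loop
vertex -2.947 -1.789 2.042
vertex -3.061 -1.485 0.21
vertex -2.614 -1.339 1.916
endloop
endfacet
facet normal 0.253 0.083 0.964
outer loop
vertex -2.947 -1.789 2.042
vertex -2.614 -1.339 1.916
vertex -3.316 -1.137 2.083
endloop
endfacet
facet normal -0.253 -0.082 -0.964
outer loop
vertex -3.061 -1.485 0.21
vertex -3.764 -1.283 0.377
vertex -3.139 -0.917 0.182
endloop
endfacet
facet normal 0.958 0.119 -0.261
outer loop
vertex -3.061 -1.485 0.21
vertex -3.139 -0.917 0.182
vertex -2.614 -1.339 1.916
endloop
endfacet
facet normal 0.958 0.117 -0.262
outer loop
vertex -2.614 -1.339 1.916
vertex -3.139 -0.917 0.182
vertex -2.691 -0.771 1.888
endloop
endfacet
facet normal 0.253 0.082 0.964
outer loop
vertex -2.614 -1.339 1.916
vertex -2.691 -0.771 1.888
vertex -3.316 -1.137 2.083
endloop
endfacet
facet normal -0.011 0.725 -0.688
outer loop
vertex -0.647 2.615 3.027
vertex -0.867 2.274 2.671
vertex -1.184 2.572 2.99
endloop
endfacet
facet normal -0.096 0.418 0.903
outer loop
vertex -0.647 2.615 3.027
vertex -1.184 2.572 2.99
vertex -0.853 1.266 3.629
endloop
endfacet
facet normal -0.009 0.726 -0.688
outer loop
vertex -1.184 2.572 2.99
vertex -0.867 2.274 2.671
vertex -1.404 2.231 2.633
endloop
endfacet
facet normal -0.863 0.028 0.505
outer loop
vertex -1.184 2.572 2.99
vertex -1.404 2.231 2.633
vertex -0.853 1.266 3.629
endloop
endfacet
facet normal -0.009 0.724 -0.690
outer loop
vertex -1.404 2.231 2.633
vertex -0.867 2.274 2.671
vertex -1.086 1.932 2.315
endloop
endfacet
facet normal -0.763 -0.621 -0.179
outer loop
vertex -1.404 2.231 2.633
vertex -1.086 1.932 2.315
vertex -0.853 1.266 3.629
endloop
endfacet
facet normal -0.009 0.724 -0.690
outer loop
vertex -1.086 1.932 2.315
vertex -0.867 2.274 2.671
vertex -0.549 1.975 2.353
endloop
endfacet
facet normal 0.103 -0.880 -0.464
outer loop
vertex -1.086 1.932 2.315
vertex -0.549 1.975 2.353
vertex -0.853 1.266 3.629
endloop
endfacet
facet normal -0.008 0.725 -0.689
outer loop
vertex -0.549 1.975 2.353
vertex -0.867 2.274 2.671
vertex -0.33 2.316 2.709
endloop
endfacet
facet normal 0.869 -0.490 -0.065
outer loop
vertex -0.549 1.975 2.353
vertex -0.33 2.316 2.709
vertex -0.853 1.266 3.629
endloop
endfacet
facet normal -0.008 0.725 -0.689
outer loop
vertex -0.33 2.316 2.709
vertex -0.867 2.274 2.671
vertex -0.647 2.615 3.027
endloop
endfacet
facet normal 0.770 0.158 0.618
outer loop
vertex -0.33 2.316 2.709
vertex -0.647 2.615 3.027
vertex -0.853 1.266 3.629
endloop
endfacet

endsolid


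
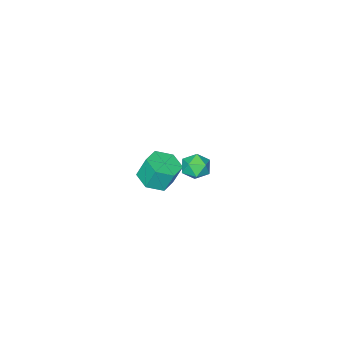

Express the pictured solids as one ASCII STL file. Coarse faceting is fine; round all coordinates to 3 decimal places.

solid 
facet normal 0.153 0.300 0.942
outer loop
vertex 1.387 4.081 3.055
vertex 1.261 3.426 3.284
vertex 1.917 3.621 3.115
endloop
endfacet
facet normal 0.541 0.687 0.486
outer loop
vertex 1.387 4.081 3.055
vertex 1.917 3.621 3.115
vertex 1.881 4.046 2.554
endloop
endfacet
facet normal 0.093 0.995 0.022
outer loop
vertex 1.387 4.081 3.055
vertex 1.881 4.046 2.554
vertex 1.202 4.113 2.376
endloop
endfacet
facet normal -0.570 0.798 0.193
outer loop
vertex 1.387 4.081 3.055
vertex 1.202 4.113 2.376
vertex 0.82 3.731 2.827
endloop
endfacet
facet normal -0.534 0.369 0.761
outer loop
vertex 1.387 4.081 3.055
vertex 0.82 3.731 2.827
vertex 1.261 3.426 3.284
endloop
endfacet
facet normal 0.963 0.240 0.120
outer loop
vertex 1.881 4.046 2.554
vertex 1.917 3.621 3.115
vertex 2.06 3.369 2.473
endloop
endfacet
facet normal 0.336 -0.386 0.859
outer loop
vertex 1.917 3.621 3.115
vertex 1.261 3.426 3.284
vertex 1.678 2.987 2.924
endloop
endfacet
facet normal -0.777 -0.273 0.567
outer loop
vertex 1.261 3.426 3.284
vertex 0.82 3.731 2.827
vertex 0.999 3.054 2.746
endloop
endfacet
facet normal -0.836 0.421 -0.352
outer loop
vertex 0.82 3.731 2.827
vertex 1.202 4.113 2.376
vertex 0.963 3.479 2.185
endloop
endfacet
facet normal 0.238 0.741 -0.628
outer loop
vertex 1.202 4.113 2.376
vertex 1.881 4.046 2.554
vertex 1.619 3.674 2.016
endloop
endfacet
facet normal 0.570 -0.798 -0.193
outer loop
vertex 1.493 3.019 2.245
vertex 2.06 3.369 2.473
vertex 1.678 2.987 2.924
endloop
endfacet
facet normal -0.093 -0.995 -0.022
outer loop
vertex 1.493 3.019 2.245
vertex 1.678 2.987 2.924
vertex 0.999 3.054 2.746
endloop
endfacet
facet normal -0.541 -0.687 -0.486
outer loop
vertex 1.493 3.019 2.245
vertex 0.999 3.054 2.746
vertex 0.963 3.479 2.185
endloop
endfacet
facet normal -0.153 -0.300 -0.942
outer loop
vertex 1.493 3.019 2.245
vertex 0.963 3.479 2.185
vertex 1.619 3.674 2.016
endloop
endfacet
facet normal 0.534 -0.369 -0.761
outer loop
vertex 1.493 3.019 2.245
vertex 1.619 3.674 2.016
vertex 2.06 3.369 2.473
endloop
endfacet
facet normal 0.836 -0.421 0.352
outer loop
vertex 1.678 2.987 2.924
vertex 2.06 3.369 2.473
vertex 1.917 3.621 3.115
endloop
endfacet
facet normal -0.238 -0.741 0.628
outer loop
vertex 0.999 3.054 2.746
vertex 1.678 2.987 2.924
vertex 1.261 3.426 3.284
endloop
endfacet
facet normal -0.963 -0.240 -0.120
outer loop
vertex 0.963 3.479 2.185
vertex 0.999 3.054 2.746
vertex 0.82 3.731 2.827
endloop
endfacet
facet normal -0.336 0.386 -0.859
outer loop
vertex 1.619 3.674 2.016
vertex 0.963 3.479 2.185
vertex 1.202 4.113 2.376
endloop
endfacet
facet normal 0.777 0.273 -0.567
outer loop
vertex 2.06 3.369 2.473
vertex 1.619 3.674 2.016
vertex 1.881 4.046 2.554
endloop
endfacet
facet normal 0.207 -0.298 -0.932
outer loop
vertex -0.769 -2.689 -3.41
vertex -1.417 -2.151 -3.726
vertex -0.577 -1.84 -3.639
endloop
endfacet
facet normal 0.955 -0.146 0.259
outer loop
vertex -0.769 -2.689 -3.41
vertex -0.577 -1.84 -3.639
vertex -1.034 -2.308 -2.217
endloop
endfacet
facet normal 0.955 -0.146 0.259
outer loop
vertex -1.034 -2.308 -2.217
vertex -0.577 -1.84 -3.639
vertex -0.842 -1.459 -2.446
endloop
endfacet
facet normal -0.207 0.298 0.932
outer loop
vertex -1.034 -2.308 -2.217
vertex -0.842 -1.459 -2.446
vertex -1.683 -1.769 -2.534
endloop
endfacet
facet normal 0.207 -0.298 -0.932
outer loop
vertex -0.577 -1.84 -3.639
vertex -1.417 -2.151 -3.726
vertex -1.226 -1.302 -3.955
endloop
endfacet
facet normal 0.661 0.745 -0.091
outer loop
vertex -0.577 -1.84 -3.639
vertex -1.226 -1.302 -3.955
vertex -0.842 -1.459 -2.446
endloop
endfacet
facet normal 0.662 0.744 -0.091
outer loop
vertex -0.842 -1.459 -2.446
vertex -1.226 -1.302 -3.955
vertex -1.491 -0.92 -2.762
endloop
endfacet
facet normal -0.207 0.297 0.932
outer loop
vertex -0.842 -1.459 -2.446
vertex -1.491 -0.92 -2.762
vertex -1.683 -1.769 -2.534
endloop
endfacet
facet normal 0.208 -0.298 -0.932
outer loop
vertex -1.226 -1.302 -3.955
vertex -1.417 -2.151 -3.726
vertex -2.066 -1.612 -4.043
endloop
endfacet
facet normal -0.292 0.890 -0.350
outer loop
vertex -1.226 -1.302 -3.955
vertex -2.066 -1.612 -4.043
vertex -1.491 -0.92 -2.762
endloop
endfacet
facet normal -0.293 0.890 -0.349
outer loop
vertex -1.491 -0.92 -2.762
vertex -2.066 -1.612 -4.043
vertex -2.331 -1.231 -2.85
endloop
endfacet
facet normal -0.208 0.297 0.932
outer loop
vertex -1.491 -0.92 -2.762
vertex -2.331 -1.231 -2.85
vertex -1.683 -1.769 -2.534
endloop
endfacet
facet normal 0.207 -0.298 -0.932
outer loop
vertex -2.066 -1.612 -4.043
vertex -1.417 -2.151 -3.726
vertex -2.258 -2.461 -3.814
endloop
endfacet
facet normal -0.955 0.146 -0.259
outer loop
vertex -2.066 -1.612 -4.043
vertex -2.258 -2.461 -3.814
vertex -2.331 -1.231 -2.85
endloop
endfacet
facet normal -0.955 0.146 -0.259
outer loop
vertex -2.331 -1.231 -2.85
vertex -2.258 -2.461 -3.814
vertex -2.523 -2.08 -2.621
endloop
endfacet
facet normal -0.207 0.298 0.932
outer loop
vertex -2.331 -1.231 -2.85
vertex -2.523 -2.08 -2.621
vertex -1.683 -1.769 -2.534
endloop
endfacet
facet normal 0.207 -0.297 -0.932
outer loop
vertex -2.258 -2.461 -3.814
vertex -1.417 -2.151 -3.726
vertex -1.609 -3.0 -3.498
endloop
endfacet
facet normal -0.662 -0.744 0.091
outer loop
vertex -2.258 -2.461 -3.814
vertex -1.609 -3.0 -3.498
vertex -2.523 -2.08 -2.621
endloop
endfacet
facet normal -0.662 -0.744 0.091
outer loop
vertex -2.523 -2.08 -2.621
vertex -1.609 -3.0 -3.498
vertex -1.874 -2.618 -2.305
endloop
endfacet
facet normal -0.207 0.298 0.932
outer loop
vertex -2.523 -2.08 -2.621
vertex -1.874 -2.618 -2.305
vertex -1.683 -1.769 -2.534
endloop
endfacet
facet normal 0.208 -0.297 -0.932
outer loop
vertex -1.609 -3.0 -3.498
vertex -1.417 -2.151 -3.726
vertex -0.769 -2.689 -3.41
endloop
endfacet
facet normal 0.293 -0.890 0.350
outer loop
vertex -1.609 -3.0 -3.498
vertex -0.769 -2.689 -3.41
vertex -1.874 -2.618 -2.305
endloop
endfacet
facet normal 0.292 -0.890 0.349
outer loop
vertex -1.874 -2.618 -2.305
vertex -0.769 -2.689 -3.41
vertex -1.034 -2.308 -2.217
endloop
endfacet
facet normal -0.208 0.298 0.932
outer loop
vertex -1.874 -2.618 -2.305
vertex -1.034 -2.308 -2.217
vertex -1.683 -1.769 -2.534
endloop
endfacet

endsolid


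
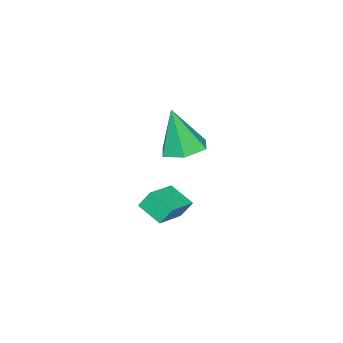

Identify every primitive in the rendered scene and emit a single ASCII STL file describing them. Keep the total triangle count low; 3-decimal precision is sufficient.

solid 
facet normal -0.071 0.249 -0.966
outer loop
vertex 3.619 3.17 1.414
vertex 2.694 3.515 1.571
vertex 3.479 4.126 1.671
endloop
endfacet
facet normal 0.942 0.048 0.333
outer loop
vertex 3.619 3.17 1.414
vertex 3.479 4.126 1.671
vertex 2.846 2.985 3.629
endloop
endfacet
facet normal -0.071 0.249 -0.966
outer loop
vertex 3.479 4.126 1.671
vertex 2.694 3.515 1.571
vertex 2.554 4.472 1.828
endloop
endfacet
facet normal 0.373 0.744 0.554
outer loop
vertex 3.479 4.126 1.671
vertex 2.554 4.472 1.828
vertex 2.846 2.985 3.629
endloop
endfacet
facet normal -0.072 0.249 -0.966
outer loop
vertex 2.554 4.472 1.828
vertex 2.694 3.515 1.571
vertex 1.769 3.86 1.729
endloop
endfacet
facet normal -0.543 0.602 0.585
outer loop
vertex 2.554 4.472 1.828
vertex 1.769 3.86 1.729
vertex 2.846 2.985 3.629
endloop
endfacet
facet normal -0.072 0.249 -0.966
outer loop
vertex 1.769 3.86 1.729
vertex 2.694 3.515 1.571
vertex 1.909 2.904 1.472
endloop
endfacet
facet normal -0.888 -0.236 0.395
outer loop
vertex 1.769 3.86 1.729
vertex 1.909 2.904 1.472
vertex 2.846 2.985 3.629
endloop
endfacet
facet normal -0.072 0.249 -0.966
outer loop
vertex 1.909 2.904 1.472
vertex 2.694 3.515 1.571
vertex 2.834 2.559 1.314
endloop
endfacet
facet normal -0.318 -0.932 0.173
outer loop
vertex 1.909 2.904 1.472
vertex 2.834 2.559 1.314
vertex 2.846 2.985 3.629
endloop
endfacet
facet normal -0.071 0.249 -0.966
outer loop
vertex 2.834 2.559 1.314
vertex 2.694 3.515 1.571
vertex 3.619 3.17 1.414
endloop
endfacet
facet normal 0.597 -0.790 0.142
outer loop
vertex 2.834 2.559 1.314
vertex 3.619 3.17 1.414
vertex 2.846 2.985 3.629
endloop
endfacet
facet normal -0.295 0.442 0.847
outer loop
vertex 3.312 2.294 -1.14
vertex 3.345 3.415 -1.714
vertex 1.726 2.108 -1.595
endloop
endfacet
facet normal -0.026 -0.890 0.456
outer loop
vertex 1.995 1.705 -2.366
vertex 3.312 2.294 -1.14
vertex 1.726 2.108 -1.595
endloop
endfacet
facet normal -0.295 0.443 0.847
outer loop
vertex 1.726 2.108 -1.595
vertex 3.345 3.415 -1.714
vertex 1.76 3.229 -2.169
endloop
endfacet
facet normal -0.955 -0.112 -0.275
outer loop
vertex 1.76 3.229 -2.169
vertex 1.995 1.705 -2.366
vertex 1.726 2.108 -1.595
endloop
endfacet
facet normal 0.955 0.112 0.274
outer loop
vertex 3.312 2.294 -1.14
vertex 3.614 3.012 -2.485
vertex 3.345 3.415 -1.714
endloop
endfacet
facet normal -0.026 -0.890 0.456
outer loop
vertex 3.58 1.891 -1.911
vertex 3.312 2.294 -1.14
vertex 1.995 1.705 -2.366
endloop
endfacet
facet normal 0.955 0.111 0.274
outer loop
vertex 3.58 1.891 -1.911
vertex 3.614 3.012 -2.485
vertex 3.312 2.294 -1.14
endloop
endfacet
facet normal 0.026 0.890 -0.456
outer loop
vertex 3.345 3.415 -1.714
vertex 3.614 3.012 -2.485
vertex 1.76 3.229 -2.169
endloop
endfacet
facet normal -0.955 -0.112 -0.274
outer loop
vertex 2.028 2.826 -2.94
vertex 1.995 1.705 -2.366
vertex 1.76 3.229 -2.169
endloop
endfacet
facet normal 0.026 0.890 -0.456
outer loop
vertex 1.76 3.229 -2.169
vertex 3.614 3.012 -2.485
vertex 2.028 2.826 -2.94
endloop
endfacet
facet normal 0.295 -0.442 -0.847
outer loop
vertex 2.028 2.826 -2.94
vertex 3.58 1.891 -1.911
vertex 1.995 1.705 -2.366
endloop
endfacet
facet normal 0.295 -0.443 -0.847
outer loop
vertex 3.614 3.012 -2.485
vertex 3.58 1.891 -1.911
vertex 2.028 2.826 -2.94
endloop
endfacet

endsolid


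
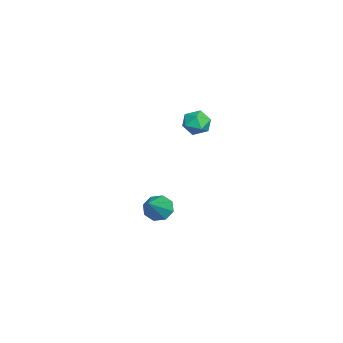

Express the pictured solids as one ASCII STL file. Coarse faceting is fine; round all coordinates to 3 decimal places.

solid 
facet normal -0.755 0.195 -0.626
outer loop
vertex -1.34 1.096 -5.001
vertex -1.818 0.726 -4.54
vertex -1.58 1.445 -4.603
endloop
endfacet
facet normal 0.730 0.668 -0.145
outer loop
vertex -1.34 1.096 -5.001
vertex -1.58 1.445 -4.603
vertex -0.302 0.334 -3.28
endloop
endfacet
facet normal -0.754 0.195 -0.627
outer loop
vertex -1.58 1.445 -4.603
vertex -1.818 0.726 -4.54
vertex -1.96 1.373 -4.168
endloop
endfacet
facet normal 0.313 0.854 0.415
outer loop
vertex -1.58 1.445 -4.603
vertex -1.96 1.373 -4.168
vertex -0.302 0.334 -3.28
endloop
endfacet
facet normal -0.754 0.195 -0.627
outer loop
vertex -1.96 1.373 -4.168
vertex -1.818 0.726 -4.54
vertex -2.257 0.922 -3.951
endloop
endfacet
facet normal -0.141 0.503 0.853
outer loop
vertex -1.96 1.373 -4.168
vertex -2.257 0.922 -3.951
vertex -0.302 0.334 -3.28
endloop
endfacet
facet normal -0.754 0.195 -0.627
outer loop
vertex -2.257 0.922 -3.951
vertex -1.818 0.726 -4.54
vertex -2.296 0.356 -4.08
endloop
endfacet
facet normal -0.368 -0.182 0.912
outer loop
vertex -2.257 0.922 -3.951
vertex -2.296 0.356 -4.08
vertex -0.302 0.334 -3.28
endloop
endfacet
facet normal -0.754 0.196 -0.627
outer loop
vertex -2.296 0.356 -4.08
vertex -1.818 0.726 -4.54
vertex -2.056 0.007 -4.478
endloop
endfacet
facet normal -0.233 -0.796 0.558
outer loop
vertex -2.296 0.356 -4.08
vertex -2.056 0.007 -4.478
vertex -0.302 0.334 -3.28
endloop
endfacet
facet normal -0.754 0.195 -0.628
outer loop
vertex -2.056 0.007 -4.478
vertex -1.818 0.726 -4.54
vertex -1.676 0.079 -4.912
endloop
endfacet
facet normal 0.184 -0.983 -0.002
outer loop
vertex -2.056 0.007 -4.478
vertex -1.676 0.079 -4.912
vertex -0.302 0.334 -3.28
endloop
endfacet
facet normal -0.754 0.195 -0.627
outer loop
vertex -1.676 0.079 -4.912
vertex -1.818 0.726 -4.54
vertex -1.379 0.53 -5.129
endloop
endfacet
facet normal 0.639 -0.632 -0.439
outer loop
vertex -1.676 0.079 -4.912
vertex -1.379 0.53 -5.129
vertex -0.302 0.334 -3.28
endloop
endfacet
facet normal -0.755 0.194 -0.627
outer loop
vertex -1.379 0.53 -5.129
vertex -1.818 0.726 -4.54
vertex -1.34 1.096 -5.001
endloop
endfacet
facet normal 0.865 0.053 -0.498
outer loop
vertex -1.379 0.53 -5.129
vertex -1.34 1.096 -5.001
vertex -0.302 0.334 -3.28
endloop
endfacet
facet normal -0.144 0.979 -0.145
outer loop
vertex -0.47 3.038 1.434
vertex -1.108 3.001 1.819
vertex -0.467 3.148 2.173
endloop
endfacet
facet normal 0.551 0.825 -0.125
outer loop
vertex -0.47 3.038 1.434
vertex -0.467 3.148 2.173
vertex 0.071 2.74 1.854
endloop
endfacet
facet normal 0.687 0.349 -0.638
outer loop
vertex -0.47 3.038 1.434
vertex 0.071 2.74 1.854
vertex -0.238 2.341 1.303
endloop
endfacet
facet normal 0.074 0.208 -0.975
outer loop
vertex -0.47 3.038 1.434
vertex -0.238 2.341 1.303
vertex -0.966 2.502 1.282
endloop
endfacet
facet normal -0.440 0.597 -0.671
outer loop
vertex -0.47 3.038 1.434
vertex -0.966 2.502 1.282
vertex -1.108 3.001 1.819
endloop
endfacet
facet normal 0.691 0.516 0.505
outer loop
vertex 0.071 2.74 1.854
vertex -0.467 3.148 2.173
vertex -0.234 2.518 2.498
endloop
endfacet
facet normal -0.436 0.766 0.472
outer loop
vertex -0.467 3.148 2.173
vertex -1.108 3.001 1.819
vertex -0.962 2.679 2.477
endloop
endfacet
facet normal -0.913 0.150 -0.381
outer loop
vertex -1.108 3.001 1.819
vertex -0.966 2.502 1.282
vertex -1.271 2.28 1.926
endloop
endfacet
facet normal -0.081 -0.480 -0.873
outer loop
vertex -0.966 2.502 1.282
vertex -0.238 2.341 1.303
vertex -0.733 1.872 1.607
endloop
endfacet
facet normal 0.910 -0.254 -0.326
outer loop
vertex -0.238 2.341 1.303
vertex 0.071 2.74 1.854
vertex -0.092 2.019 1.961
endloop
endfacet
facet normal -0.074 -0.208 0.975
outer loop
vertex -0.73 1.982 2.346
vertex -0.234 2.518 2.498
vertex -0.962 2.679 2.477
endloop
endfacet
facet normal -0.687 -0.349 0.638
outer loop
vertex -0.73 1.982 2.346
vertex -0.962 2.679 2.477
vertex -1.271 2.28 1.926
endloop
endfacet
facet normal -0.551 -0.825 0.125
outer loop
vertex -0.73 1.982 2.346
vertex -1.271 2.28 1.926
vertex -0.733 1.872 1.607
endloop
endfacet
facet normal 0.144 -0.979 0.145
outer loop
vertex -0.73 1.982 2.346
vertex -0.733 1.872 1.607
vertex -0.092 2.019 1.961
endloop
endfacet
facet normal 0.440 -0.597 0.671
outer loop
vertex -0.73 1.982 2.346
vertex -0.092 2.019 1.961
vertex -0.234 2.518 2.498
endloop
endfacet
facet normal 0.081 0.480 0.873
outer loop
vertex -0.962 2.679 2.477
vertex -0.234 2.518 2.498
vertex -0.467 3.148 2.173
endloop
endfacet
facet normal -0.910 0.254 0.326
outer loop
vertex -1.271 2.28 1.926
vertex -0.962 2.679 2.477
vertex -1.108 3.001 1.819
endloop
endfacet
facet normal -0.691 -0.516 -0.505
outer loop
vertex -0.733 1.872 1.607
vertex -1.271 2.28 1.926
vertex -0.966 2.502 1.282
endloop
endfacet
facet normal 0.436 -0.766 -0.472
outer loop
vertex -0.092 2.019 1.961
vertex -0.733 1.872 1.607
vertex -0.238 2.341 1.303
endloop
endfacet
facet normal 0.913 -0.150 0.381
outer loop
vertex -0.234 2.518 2.498
vertex -0.092 2.019 1.961
vertex 0.071 2.74 1.854
endloop
endfacet

endsolid


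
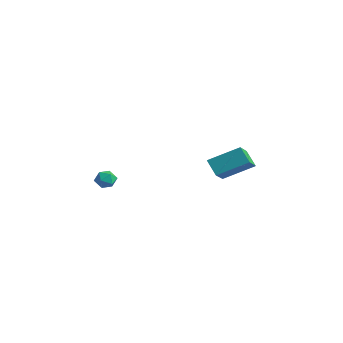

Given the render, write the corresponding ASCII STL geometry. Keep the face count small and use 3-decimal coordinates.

solid 
facet normal -0.727 -0.555 0.405
outer loop
vertex -4.495 -3.558 -3.131
vertex -4.174 -4.126 -3.333
vertex -4.038 -3.857 -2.72
endloop
endfacet
facet normal -0.647 0.057 0.760
outer loop
vertex -4.495 -3.558 -3.131
vertex -4.038 -3.857 -2.72
vertex -4.049 -3.176 -2.78
endloop
endfacet
facet normal -0.746 0.594 0.301
outer loop
vertex -4.495 -3.558 -3.131
vertex -4.049 -3.176 -2.78
vertex -4.191 -3.024 -3.431
endloop
endfacet
facet normal -0.887 0.314 -0.339
outer loop
vertex -4.495 -3.558 -3.131
vertex -4.191 -3.024 -3.431
vertex -4.268 -3.611 -3.773
endloop
endfacet
facet normal -0.875 -0.396 -0.277
outer loop
vertex -4.495 -3.558 -3.131
vertex -4.268 -3.611 -3.773
vertex -4.174 -4.126 -3.333
endloop
endfacet
facet normal 0.027 0.088 0.996
outer loop
vertex -4.049 -3.176 -2.78
vertex -4.038 -3.857 -2.72
vertex -3.452 -3.509 -2.767
endloop
endfacet
facet normal -0.103 -0.902 0.419
outer loop
vertex -4.038 -3.857 -2.72
vertex -4.174 -4.126 -3.333
vertex -3.529 -4.096 -3.109
endloop
endfacet
facet normal -0.345 -0.645 -0.682
outer loop
vertex -4.174 -4.126 -3.333
vertex -4.268 -3.611 -3.773
vertex -3.671 -3.944 -3.76
endloop
endfacet
facet normal -0.362 0.504 -0.784
outer loop
vertex -4.268 -3.611 -3.773
vertex -4.191 -3.024 -3.431
vertex -3.682 -3.263 -3.82
endloop
endfacet
facet normal -0.132 0.958 0.253
outer loop
vertex -4.191 -3.024 -3.431
vertex -4.049 -3.176 -2.78
vertex -3.546 -2.994 -3.207
endloop
endfacet
facet normal 0.887 -0.314 0.339
outer loop
vertex -3.225 -3.562 -3.409
vertex -3.452 -3.509 -2.767
vertex -3.529 -4.096 -3.109
endloop
endfacet
facet normal 0.746 -0.594 -0.301
outer loop
vertex -3.225 -3.562 -3.409
vertex -3.529 -4.096 -3.109
vertex -3.671 -3.944 -3.76
endloop
endfacet
facet normal 0.647 -0.057 -0.760
outer loop
vertex -3.225 -3.562 -3.409
vertex -3.671 -3.944 -3.76
vertex -3.682 -3.263 -3.82
endloop
endfacet
facet normal 0.727 0.555 -0.405
outer loop
vertex -3.225 -3.562 -3.409
vertex -3.682 -3.263 -3.82
vertex -3.546 -2.994 -3.207
endloop
endfacet
facet normal 0.875 0.396 0.277
outer loop
vertex -3.225 -3.562 -3.409
vertex -3.546 -2.994 -3.207
vertex -3.452 -3.509 -2.767
endloop
endfacet
facet normal 0.362 -0.504 0.784
outer loop
vertex -3.529 -4.096 -3.109
vertex -3.452 -3.509 -2.767
vertex -4.038 -3.857 -2.72
endloop
endfacet
facet normal 0.132 -0.958 -0.253
outer loop
vertex -3.671 -3.944 -3.76
vertex -3.529 -4.096 -3.109
vertex -4.174 -4.126 -3.333
endloop
endfacet
facet normal -0.027 -0.088 -0.996
outer loop
vertex -3.682 -3.263 -3.82
vertex -3.671 -3.944 -3.76
vertex -4.268 -3.611 -3.773
endloop
endfacet
facet normal 0.103 0.902 -0.419
outer loop
vertex -3.546 -2.994 -3.207
vertex -3.682 -3.263 -3.82
vertex -4.191 -3.024 -3.431
endloop
endfacet
facet normal 0.345 0.645 0.682
outer loop
vertex -3.452 -3.509 -2.767
vertex -3.546 -2.994 -3.207
vertex -4.049 -3.176 -2.78
endloop
endfacet
facet normal -0.531 0.682 -0.502
outer loop
vertex 2.828 0.932 -0.038
vertex 3.612 0.933 -0.866
vertex 1.858 -0.501 -0.958
endloop
endfacet
facet normal -0.688 -0.001 0.726
outer loop
vertex 2.708 -1.593 -0.154
vertex 2.828 0.932 -0.038
vertex 1.858 -0.501 -0.958
endloop
endfacet
facet normal -0.532 0.682 -0.502
outer loop
vertex 1.858 -0.501 -0.958
vertex 3.612 0.933 -0.866
vertex 2.641 -0.5 -1.786
endloop
endfacet
facet normal -0.495 -0.731 -0.469
outer loop
vertex 2.641 -0.5 -1.786
vertex 2.708 -1.593 -0.154
vertex 1.858 -0.501 -0.958
endloop
endfacet
facet normal 0.495 0.731 0.470
outer loop
vertex 2.828 0.932 -0.038
vertex 4.462 -0.159 -0.062
vertex 3.612 0.933 -0.866
endloop
endfacet
facet normal -0.687 -0.001 0.726
outer loop
vertex 3.679 -0.16 0.766
vertex 2.828 0.932 -0.038
vertex 2.708 -1.593 -0.154
endloop
endfacet
facet normal 0.495 0.731 0.469
outer loop
vertex 3.679 -0.16 0.766
vertex 4.462 -0.159 -0.062
vertex 2.828 0.932 -0.038
endloop
endfacet
facet normal 0.687 0.000 -0.726
outer loop
vertex 3.612 0.933 -0.866
vertex 4.462 -0.159 -0.062
vertex 2.641 -0.5 -1.786
endloop
endfacet
facet normal -0.495 -0.731 -0.469
outer loop
vertex 3.492 -1.592 -0.982
vertex 2.708 -1.593 -0.154
vertex 2.641 -0.5 -1.786
endloop
endfacet
facet normal 0.687 0.001 -0.726
outer loop
vertex 2.641 -0.5 -1.786
vertex 4.462 -0.159 -0.062
vertex 3.492 -1.592 -0.982
endloop
endfacet
facet normal 0.531 -0.682 0.502
outer loop
vertex 3.492 -1.592 -0.982
vertex 3.679 -0.16 0.766
vertex 2.708 -1.593 -0.154
endloop
endfacet
facet normal 0.532 -0.682 0.502
outer loop
vertex 4.462 -0.159 -0.062
vertex 3.679 -0.16 0.766
vertex 3.492 -1.592 -0.982
endloop
endfacet

endsolid


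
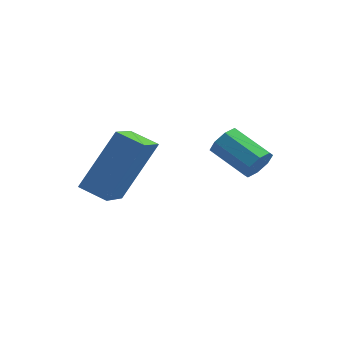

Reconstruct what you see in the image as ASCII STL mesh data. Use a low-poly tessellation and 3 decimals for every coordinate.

solid 
facet normal -0.286 -0.462 -0.839
outer loop
vertex 0.618 -4.43 0.436
vertex -0.271 -4.435 0.742
vertex 0.408 -3.233 -0.152
endloop
endfacet
facet normal 0.946 0.006 -0.325
outer loop
vertex 1.031 -2.225 1.678
vertex 0.618 -4.43 0.436
vertex 0.408 -3.233 -0.152
endloop
endfacet
facet normal -0.286 -0.462 -0.839
outer loop
vertex 0.408 -3.233 -0.152
vertex -0.271 -4.435 0.742
vertex -0.481 -3.238 0.154
endloop
endfacet
facet normal -0.155 0.887 -0.436
outer loop
vertex -0.481 -3.238 0.154
vertex 1.031 -2.225 1.678
vertex 0.408 -3.233 -0.152
endloop
endfacet
facet normal 0.155 -0.887 0.436
outer loop
vertex 0.618 -4.43 0.436
vertex 0.352 -3.427 2.572
vertex -0.271 -4.435 0.742
endloop
endfacet
facet normal 0.946 0.006 -0.325
outer loop
vertex 1.241 -3.422 2.266
vertex 0.618 -4.43 0.436
vertex 1.031 -2.225 1.678
endloop
endfacet
facet normal 0.155 -0.887 0.436
outer loop
vertex 1.241 -3.422 2.266
vertex 0.352 -3.427 2.572
vertex 0.618 -4.43 0.436
endloop
endfacet
facet normal -0.946 -0.006 0.325
outer loop
vertex -0.271 -4.435 0.742
vertex 0.352 -3.427 2.572
vertex -0.481 -3.238 0.154
endloop
endfacet
facet normal -0.155 0.887 -0.436
outer loop
vertex 0.142 -2.23 1.984
vertex 1.031 -2.225 1.678
vertex -0.481 -3.238 0.154
endloop
endfacet
facet normal -0.946 -0.006 0.325
outer loop
vertex -0.481 -3.238 0.154
vertex 0.352 -3.427 2.572
vertex 0.142 -2.23 1.984
endloop
endfacet
facet normal 0.286 0.462 0.839
outer loop
vertex 0.142 -2.23 1.984
vertex 1.241 -3.422 2.266
vertex 1.031 -2.225 1.678
endloop
endfacet
facet normal 0.286 0.462 0.839
outer loop
vertex 0.352 -3.427 2.572
vertex 1.241 -3.422 2.266
vertex 0.142 -2.23 1.984
endloop
endfacet
facet normal 0.890 -0.183 -0.418
outer loop
vertex 4.028 -1.993 1.804
vertex 3.866 -1.723 1.341
vertex 4.12 -1.575 1.817
endloop
endfacet
facet normal 0.402 -0.117 0.908
outer loop
vertex 4.028 -1.993 1.804
vertex 4.12 -1.575 1.817
vertex 2.835 -1.747 2.363
endloop
endfacet
facet normal 0.402 -0.117 0.908
outer loop
vertex 2.835 -1.747 2.363
vertex 4.12 -1.575 1.817
vertex 2.927 -1.329 2.376
endloop
endfacet
facet normal -0.891 0.183 0.416
outer loop
vertex 2.835 -1.747 2.363
vertex 2.927 -1.329 2.376
vertex 2.674 -1.477 1.899
endloop
endfacet
facet normal 0.890 -0.183 -0.418
outer loop
vertex 4.12 -1.575 1.817
vertex 3.866 -1.723 1.341
vertex 4.064 -1.243 1.552
endloop
endfacet
facet normal 0.437 0.605 0.666
outer loop
vertex 4.12 -1.575 1.817
vertex 4.064 -1.243 1.552
vertex 2.927 -1.329 2.376
endloop
endfacet
facet normal 0.435 0.608 0.664
outer loop
vertex 2.927 -1.329 2.376
vertex 4.064 -1.243 1.552
vertex 2.871 -0.998 2.11
endloop
endfacet
facet normal -0.891 0.183 0.416
outer loop
vertex 2.927 -1.329 2.376
vertex 2.871 -0.998 2.11
vertex 2.674 -1.477 1.899
endloop
endfacet
facet normal 0.890 -0.184 -0.416
outer loop
vertex 4.064 -1.243 1.552
vertex 3.866 -1.723 1.341
vertex 3.892 -1.193 1.162
endloop
endfacet
facet normal 0.215 0.976 0.030
outer loop
vertex 4.064 -1.243 1.552
vertex 3.892 -1.193 1.162
vertex 2.871 -0.998 2.11
endloop
endfacet
facet normal 0.216 0.976 0.032
outer loop
vertex 2.871 -0.998 2.11
vertex 3.892 -1.193 1.162
vertex 2.699 -0.947 1.721
endloop
endfacet
facet normal -0.890 0.182 0.418
outer loop
vertex 2.871 -0.998 2.11
vertex 2.699 -0.947 1.721
vertex 2.674 -1.477 1.899
endloop
endfacet
facet normal 0.890 -0.184 -0.416
outer loop
vertex 3.892 -1.193 1.162
vertex 3.866 -1.723 1.341
vertex 3.705 -1.453 0.877
endloop
endfacet
facet normal -0.131 0.774 -0.620
outer loop
vertex 3.892 -1.193 1.162
vertex 3.705 -1.453 0.877
vertex 2.699 -0.947 1.721
endloop
endfacet
facet normal -0.131 0.774 -0.620
outer loop
vertex 2.699 -0.947 1.721
vertex 3.705 -1.453 0.877
vertex 2.512 -1.207 1.436
endloop
endfacet
facet normal -0.890 0.182 0.418
outer loop
vertex 2.699 -0.947 1.721
vertex 2.512 -1.207 1.436
vertex 2.674 -1.477 1.899
endloop
endfacet
facet normal 0.891 -0.183 -0.416
outer loop
vertex 3.705 -1.453 0.877
vertex 3.866 -1.723 1.341
vertex 3.613 -1.871 0.864
endloop
endfacet
facet normal -0.402 0.117 -0.908
outer loop
vertex 3.705 -1.453 0.877
vertex 3.613 -1.871 0.864
vertex 2.512 -1.207 1.436
endloop
endfacet
facet normal -0.402 0.117 -0.908
outer loop
vertex 2.512 -1.207 1.436
vertex 3.613 -1.871 0.864
vertex 2.42 -1.625 1.423
endloop
endfacet
facet normal -0.890 0.183 0.418
outer loop
vertex 2.512 -1.207 1.436
vertex 2.42 -1.625 1.423
vertex 2.674 -1.477 1.899
endloop
endfacet
facet normal 0.891 -0.183 -0.416
outer loop
vertex 3.613 -1.871 0.864
vertex 3.866 -1.723 1.341
vertex 3.669 -2.202 1.13
endloop
endfacet
facet normal -0.436 -0.607 -0.664
outer loop
vertex 3.613 -1.871 0.864
vertex 3.669 -2.202 1.13
vertex 2.42 -1.625 1.423
endloop
endfacet
facet normal -0.436 -0.605 -0.666
outer loop
vertex 2.42 -1.625 1.423
vertex 3.669 -2.202 1.13
vertex 2.476 -1.957 1.688
endloop
endfacet
facet normal -0.890 0.183 0.418
outer loop
vertex 2.42 -1.625 1.423
vertex 2.476 -1.957 1.688
vertex 2.674 -1.477 1.899
endloop
endfacet
facet normal 0.890 -0.182 -0.418
outer loop
vertex 3.669 -2.202 1.13
vertex 3.866 -1.723 1.341
vertex 3.841 -2.253 1.519
endloop
endfacet
facet normal -0.216 -0.976 -0.033
outer loop
vertex 3.669 -2.202 1.13
vertex 3.841 -2.253 1.519
vertex 2.476 -1.957 1.688
endloop
endfacet
facet normal -0.215 -0.976 -0.030
outer loop
vertex 2.476 -1.957 1.688
vertex 3.841 -2.253 1.519
vertex 2.648 -2.007 2.078
endloop
endfacet
facet normal -0.890 0.184 0.416
outer loop
vertex 2.476 -1.957 1.688
vertex 2.648 -2.007 2.078
vertex 2.674 -1.477 1.899
endloop
endfacet
facet normal 0.890 -0.182 -0.418
outer loop
vertex 3.841 -2.253 1.519
vertex 3.866 -1.723 1.341
vertex 4.028 -1.993 1.804
endloop
endfacet
facet normal 0.131 -0.774 0.620
outer loop
vertex 3.841 -2.253 1.519
vertex 4.028 -1.993 1.804
vertex 2.648 -2.007 2.078
endloop
endfacet
facet normal 0.131 -0.774 0.620
outer loop
vertex 2.648 -2.007 2.078
vertex 4.028 -1.993 1.804
vertex 2.835 -1.747 2.363
endloop
endfacet
facet normal -0.890 0.184 0.416
outer loop
vertex 2.648 -2.007 2.078
vertex 2.835 -1.747 2.363
vertex 2.674 -1.477 1.899
endloop
endfacet

endsolid


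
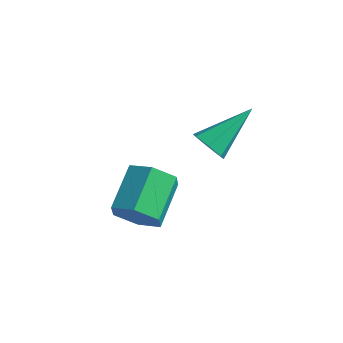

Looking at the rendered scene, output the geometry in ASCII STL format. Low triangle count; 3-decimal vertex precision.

solid 
facet normal -0.265 -0.804 -0.533
outer loop
vertex 2.742 1.277 1.898
vertex 2.192 1.143 2.374
vertex 2.18 1.554 1.76
endloop
endfacet
facet normal 0.463 0.628 -0.625
outer loop
vertex 2.742 1.277 1.898
vertex 2.18 1.554 1.76
vertex 2.768 2.877 3.526
endloop
endfacet
facet normal -0.266 -0.803 -0.533
outer loop
vertex 2.18 1.554 1.76
vertex 2.192 1.143 2.374
vertex 1.627 1.522 2.085
endloop
endfacet
facet normal -0.335 0.804 -0.491
outer loop
vertex 2.18 1.554 1.76
vertex 1.627 1.522 2.085
vertex 2.768 2.877 3.526
endloop
endfacet
facet normal -0.266 -0.803 -0.533
outer loop
vertex 1.627 1.522 2.085
vertex 2.192 1.143 2.374
vertex 1.5 1.204 2.628
endloop
endfacet
facet normal -0.823 0.553 0.131
outer loop
vertex 1.627 1.522 2.085
vertex 1.5 1.204 2.628
vertex 2.768 2.877 3.526
endloop
endfacet
facet normal -0.266 -0.803 -0.533
outer loop
vertex 1.5 1.204 2.628
vertex 2.192 1.143 2.374
vertex 1.894 0.84 2.98
endloop
endfacet
facet normal -0.631 0.064 0.773
outer loop
vertex 1.5 1.204 2.628
vertex 1.894 0.84 2.98
vertex 2.768 2.877 3.526
endloop
endfacet
facet normal -0.267 -0.803 -0.533
outer loop
vertex 1.894 0.84 2.98
vertex 2.192 1.143 2.374
vertex 2.513 0.703 2.876
endloop
endfacet
facet normal 0.094 -0.295 0.951
outer loop
vertex 1.894 0.84 2.98
vertex 2.513 0.703 2.876
vertex 2.768 2.877 3.526
endloop
endfacet
facet normal -0.266 -0.803 -0.534
outer loop
vertex 2.513 0.703 2.876
vertex 2.192 1.143 2.374
vertex 2.89 0.898 2.395
endloop
endfacet
facet normal 0.809 -0.254 0.531
outer loop
vertex 2.513 0.703 2.876
vertex 2.89 0.898 2.395
vertex 2.768 2.877 3.526
endloop
endfacet
facet normal -0.266 -0.803 -0.533
outer loop
vertex 2.89 0.898 2.395
vertex 2.192 1.143 2.374
vertex 2.742 1.277 1.898
endloop
endfacet
facet normal 0.973 0.157 -0.170
outer loop
vertex 2.89 0.898 2.395
vertex 2.742 1.277 1.898
vertex 2.768 2.877 3.526
endloop
endfacet
facet normal 0.243 -0.845 -0.477
outer loop
vertex 2.665 -2.235 1.153
vertex 1.765 -2.311 0.829
vertex 2.421 -1.833 0.317
endloop
endfacet
facet normal 0.936 0.333 -0.113
outer loop
vertex 2.665 -2.235 1.153
vertex 2.421 -1.833 0.317
vertex 2.215 -0.673 2.036
endloop
endfacet
facet normal 0.936 0.333 -0.113
outer loop
vertex 2.215 -0.673 2.036
vertex 2.421 -1.833 0.317
vertex 1.971 -0.271 1.199
endloop
endfacet
facet normal -0.243 0.845 0.477
outer loop
vertex 2.215 -0.673 2.036
vertex 1.971 -0.271 1.199
vertex 1.315 -0.749 1.711
endloop
endfacet
facet normal 0.243 -0.845 -0.477
outer loop
vertex 2.421 -1.833 0.317
vertex 1.765 -2.311 0.829
vertex 1.521 -1.909 -0.008
endloop
endfacet
facet normal 0.248 0.530 -0.811
outer loop
vertex 2.421 -1.833 0.317
vertex 1.521 -1.909 -0.008
vertex 1.971 -0.271 1.199
endloop
endfacet
facet normal 0.248 0.530 -0.811
outer loop
vertex 1.971 -0.271 1.199
vertex 1.521 -1.909 -0.008
vertex 1.071 -0.346 0.875
endloop
endfacet
facet normal -0.242 0.844 0.478
outer loop
vertex 1.971 -0.271 1.199
vertex 1.071 -0.346 0.875
vertex 1.315 -0.749 1.711
endloop
endfacet
facet normal 0.243 -0.845 -0.477
outer loop
vertex 1.521 -1.909 -0.008
vertex 1.765 -2.311 0.829
vertex 0.865 -2.387 0.504
endloop
endfacet
facet normal -0.688 0.196 -0.698
outer loop
vertex 1.521 -1.909 -0.008
vertex 0.865 -2.387 0.504
vertex 1.071 -0.346 0.875
endloop
endfacet
facet normal -0.688 0.196 -0.698
outer loop
vertex 1.071 -0.346 0.875
vertex 0.865 -2.387 0.504
vertex 0.415 -0.825 1.387
endloop
endfacet
facet normal -0.243 0.844 0.478
outer loop
vertex 1.071 -0.346 0.875
vertex 0.415 -0.825 1.387
vertex 1.315 -0.749 1.711
endloop
endfacet
facet normal 0.243 -0.845 -0.477
outer loop
vertex 0.865 -2.387 0.504
vertex 1.765 -2.311 0.829
vertex 1.109 -2.789 1.341
endloop
endfacet
facet normal -0.936 -0.333 0.113
outer loop
vertex 0.865 -2.387 0.504
vertex 1.109 -2.789 1.341
vertex 0.415 -0.825 1.387
endloop
endfacet
facet normal -0.936 -0.333 0.113
outer loop
vertex 0.415 -0.825 1.387
vertex 1.109 -2.789 1.341
vertex 0.659 -1.227 2.223
endloop
endfacet
facet normal -0.243 0.845 0.477
outer loop
vertex 0.415 -0.825 1.387
vertex 0.659 -1.227 2.223
vertex 1.315 -0.749 1.711
endloop
endfacet
facet normal 0.242 -0.844 -0.478
outer loop
vertex 1.109 -2.789 1.341
vertex 1.765 -2.311 0.829
vertex 2.009 -2.714 1.665
endloop
endfacet
facet normal -0.248 -0.530 0.811
outer loop
vertex 1.109 -2.789 1.341
vertex 2.009 -2.714 1.665
vertex 0.659 -1.227 2.223
endloop
endfacet
facet normal -0.248 -0.530 0.811
outer loop
vertex 0.659 -1.227 2.223
vertex 2.009 -2.714 1.665
vertex 1.559 -1.151 2.548
endloop
endfacet
facet normal -0.243 0.845 0.477
outer loop
vertex 0.659 -1.227 2.223
vertex 1.559 -1.151 2.548
vertex 1.315 -0.749 1.711
endloop
endfacet
facet normal 0.243 -0.844 -0.478
outer loop
vertex 2.009 -2.714 1.665
vertex 1.765 -2.311 0.829
vertex 2.665 -2.235 1.153
endloop
endfacet
facet normal 0.688 -0.196 0.698
outer loop
vertex 2.009 -2.714 1.665
vertex 2.665 -2.235 1.153
vertex 1.559 -1.151 2.548
endloop
endfacet
facet normal 0.688 -0.197 0.698
outer loop
vertex 1.559 -1.151 2.548
vertex 2.665 -2.235 1.153
vertex 2.215 -0.673 2.036
endloop
endfacet
facet normal -0.243 0.845 0.477
outer loop
vertex 1.559 -1.151 2.548
vertex 2.215 -0.673 2.036
vertex 1.315 -0.749 1.711
endloop
endfacet

endsolid
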